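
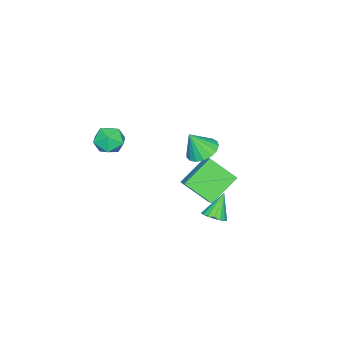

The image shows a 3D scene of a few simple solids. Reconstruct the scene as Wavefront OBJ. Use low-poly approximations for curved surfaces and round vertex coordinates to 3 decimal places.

v -2.829 1.062 -4.89
v -2.575 -0.45 -3.718
v -4.436 1.701 -3.717
v -4.182 0.189 -2.545
v -2.078 1.711 -4.215
v -1.824 0.199 -3.043
v -3.685 2.35 -3.042
v -3.431 0.838 -1.87
v -0.557 2.626 -3.758
v 0.015 2.579 -3.34
v -1.483 2.714 -2.482
v -0.022 2.913 -3.39
v -0.182 3.182 -3.524
v -0.427 3.323 -3.712
v -0.702 3.304 -3.91
v -0.944 3.131 -4.074
v -1.097 2.841 -4.165
v -1.126 2.503 -4.164
v -1.025 2.192 -4.069
v -0.816 1.982 -3.903
v -0.548 1.919 -3.704
v -0.282 2.018 -3.517
v -0.079 2.256 -3.386
v 2.638 -1.098 2.247
v 3.414 -1.235 2.731
v 1.886 -1.965 3.209
v 2.662 -2.102 3.693
v 2.262 -1.268 3.687
v 2.727 -0.732 3.093
v 2.573 -2.468 2.847
v 3.038 -1.932 2.253
v 3.374 -2.082 3.102
v 3.182 -1.34 3.621
v 2.118 -1.86 2.319
v 1.926 -1.118 2.838
v -2.5 0.889 -0.487
v -1.59 1.014 -0.732
v -2.06 0.331 0.867
v -1.704 1.406 -0.533
v -2.001 1.68 -0.324
v -2.411 1.773 -0.152
v -2.842 1.664 -0.057
v -3.195 1.377 -0.061
v -3.388 0.978 -0.162
v -3.378 0.559 -0.338
v -3.167 0.215 -0.548
v -2.803 0.026 -0.745
v -2.369 0.035 -0.882
v -1.966 0.239 -0.929
v -1.685 0.592 -0.875
f 2 4 1
f 5 2 1
f 1 4 3
f 3 5 1
f 2 8 4
f 6 2 5
f 6 8 2
f 4 8 3
f 7 5 3
f 3 8 7
f 7 6 5
f 8 6 7
f 10 9 12
f 10 12 11
f 12 9 13
f 12 13 11
f 13 9 14
f 13 14 11
f 14 9 15
f 14 15 11
f 15 9 16
f 15 16 11
f 16 9 17
f 16 17 11
f 17 9 18
f 17 18 11
f 18 9 19
f 18 19 11
f 19 9 20
f 19 20 11
f 20 9 21
f 20 21 11
f 21 9 22
f 21 22 11
f 22 9 23
f 22 23 11
f 23 9 10
f 23 10 11
f 24 35 29
f 24 29 25
f 24 25 31
f 24 31 34
f 24 34 35
f 25 29 33
f 29 35 28
f 35 34 26
f 34 31 30
f 31 25 32
f 27 33 28
f 27 28 26
f 27 26 30
f 27 30 32
f 27 32 33
f 28 33 29
f 26 28 35
f 30 26 34
f 32 30 31
f 33 32 25
f 37 36 39
f 37 39 38
f 39 36 40
f 39 40 38
f 40 36 41
f 40 41 38
f 41 36 42
f 41 42 38
f 42 36 43
f 42 43 38
f 43 36 44
f 43 44 38
f 44 36 45
f 44 45 38
f 45 36 46
f 45 46 38
f 46 36 47
f 46 47 38
f 47 36 48
f 47 48 38
f 48 36 49
f 48 49 38
f 49 36 50
f 49 50 38
f 50 36 37
f 50 37 38



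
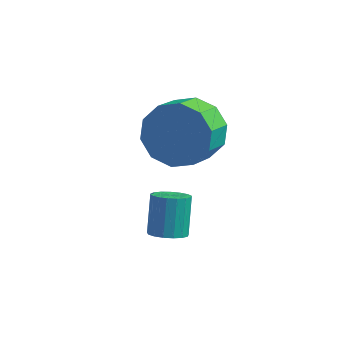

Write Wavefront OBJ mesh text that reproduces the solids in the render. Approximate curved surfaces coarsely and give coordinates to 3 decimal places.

v -0.314 4.497 0.849
v 0.235 4.902 1.661
v 0.182 3.888 2.202
v -0.366 3.483 1.391
v -0.402 4.998 1.779
v -0.455 3.985 2.32
v -1.006 4.903 1.542
v -1.058 3.889 2.083
v -1.345 4.652 1.041
v -1.397 3.639 1.582
v -1.29 4.343 0.466
v -1.342 3.329 1.007
v -0.862 4.092 0.038
v -0.915 3.078 0.579
v -0.225 3.995 -0.08
v -0.278 2.982 0.461
v 0.378 4.091 0.157
v 0.326 3.077 0.698
v 0.717 4.341 0.658
v 0.665 3.328 1.199
v 0.662 4.651 1.233
v 0.61 3.637 1.774
v -0.126 2.373 -1.936
v 0.372 2.64 -2.016
v 0.183 3.314 -0.944
v -0.314 3.047 -0.864
v 0.191 2.797 -2.147
v 0.003 3.471 -1.075
v -0.062 2.857 -2.229
v -0.25 3.531 -1.158
v -0.329 2.807 -2.245
v -0.518 3.481 -1.173
v -0.55 2.657 -2.189
v -0.739 3.331 -1.117
v -0.674 2.442 -2.076
v -0.863 3.116 -1.004
v -0.672 2.211 -1.93
v -0.861 2.885 -0.858
v -0.545 2.017 -1.786
v -0.734 2.691 -0.714
v -0.322 1.905 -1.676
v -0.511 2.579 -0.604
v -0.054 1.9 -1.626
v -0.243 2.574 -0.554
v 0.198 2.003 -1.646
v 0.009 2.677 -0.575
v 0.375 2.191 -1.733
v 0.187 2.865 -0.662
v 0.438 2.421 -1.867
v 0.249 3.095 -0.795
f 2 1 5
f 2 5 3
f 3 5 6
f 3 6 4
f 5 1 7
f 5 7 6
f 6 7 8
f 6 8 4
f 7 1 9
f 7 9 8
f 8 9 10
f 8 10 4
f 9 1 11
f 9 11 10
f 10 11 12
f 10 12 4
f 11 1 13
f 11 13 12
f 12 13 14
f 12 14 4
f 13 1 15
f 13 15 14
f 14 15 16
f 14 16 4
f 15 1 17
f 15 17 16
f 16 17 18
f 16 18 4
f 17 1 19
f 17 19 18
f 18 19 20
f 18 20 4
f 19 1 21
f 19 21 20
f 20 21 22
f 20 22 4
f 21 1 2
f 21 2 22
f 22 2 3
f 22 3 4
f 24 23 27
f 24 27 25
f 25 27 28
f 25 28 26
f 27 23 29
f 27 29 28
f 28 29 30
f 28 30 26
f 29 23 31
f 29 31 30
f 30 31 32
f 30 32 26
f 31 23 33
f 31 33 32
f 32 33 34
f 32 34 26
f 33 23 35
f 33 35 34
f 34 35 36
f 34 36 26
f 35 23 37
f 35 37 36
f 36 37 38
f 36 38 26
f 37 23 39
f 37 39 38
f 38 39 40
f 38 40 26
f 39 23 41
f 39 41 40
f 40 41 42
f 40 42 26
f 41 23 43
f 41 43 42
f 42 43 44
f 42 44 26
f 43 23 45
f 43 45 44
f 44 45 46
f 44 46 26
f 45 23 47
f 45 47 46
f 46 47 48
f 46 48 26
f 47 23 49
f 47 49 48
f 48 49 50
f 48 50 26
f 49 23 24
f 49 24 50
f 50 24 25
f 50 25 26



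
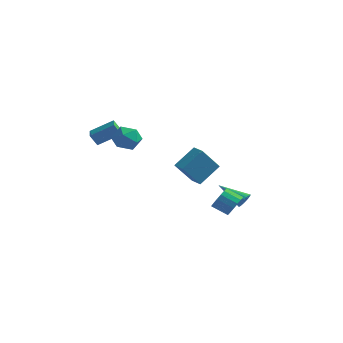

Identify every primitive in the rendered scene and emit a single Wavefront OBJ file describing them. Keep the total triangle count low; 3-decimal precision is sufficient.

v -4.253 -1.891 1.959
v -3.092 -1.164 2.766
v -4.789 -0.989 1.917
v -3.628 -0.262 2.724
v -3.872 -1.698 1.236
v -2.711 -0.971 2.043
v -4.408 -0.796 1.194
v -3.247 -0.069 2.001
v -2.569 -1.751 2.394
v -1.809 -1.292 2.75
v -1.651 -2.908 1.93
v -0.891 -2.449 2.286
v -1.551 -2.813 2.876
v -2.118 -2.098 3.163
v -1.342 -2.102 1.517
v -1.909 -1.387 1.804
v -1.051 -1.509 2.208
v -1.18 -1.948 3.049
v -2.28 -2.252 1.631
v -2.409 -2.691 2.472
v 4.396 -0.699 -2.254
v 4.744 -0.51 -1.593
v 3.792 -0.672 -1.046
v 3.444 -0.861 -1.706
v 4.616 -0.189 -1.721
v 3.664 -0.351 -1.173
v 4.437 0.016 -1.97
v 3.485 -0.146 -1.423
v 4.249 0.056 -2.285
v 3.298 -0.106 -1.737
v 4.095 -0.076 -2.592
v 3.143 -0.238 -2.045
v 4.01 -0.351 -2.822
v 3.058 -0.513 -2.274
v 4.013 -0.706 -2.922
v 3.061 -0.868 -2.374
v 4.104 -1.059 -2.868
v 3.152 -1.221 -2.321
v 4.262 -1.33 -2.674
v 3.31 -1.492 -2.127
v 4.45 -1.456 -2.384
v 3.498 -1.618 -1.836
v 4.626 -1.409 -2.064
v 3.674 -1.571 -1.516
v 4.75 -1.199 -1.787
v 3.798 -1.361 -1.239
v 4.792 -0.874 -1.617
v 3.84 -1.037 -1.07
v 2.998 3.384 -3.797
v 3.246 3.122 -3.356
v 1.322 3.336 -2.883
v 3.271 3.351 -3.298
v 3.249 3.585 -3.327
v 3.183 3.785 -3.437
v 3.086 3.915 -3.609
v 2.973 3.953 -3.814
v 2.864 3.893 -4.016
v 2.779 3.745 -4.18
v 2.731 3.534 -4.278
v 2.73 3.298 -4.293
v 2.775 3.076 -4.222
v 2.859 2.908 -4.078
v 2.966 2.821 -3.885
v 3.079 2.833 -3.677
v 3.178 2.939 -3.49
v 0.473 1.584 -1.97
v -0.095 0.505 -0.449
v 1.098 2.798 -0.875
v 0.53 1.718 0.646
v 1.21 1.202 -1.966
v 0.642 0.122 -0.445
v 1.835 2.415 -0.871
v 1.267 1.336 0.65
f 2 4 1
f 5 2 1
f 1 4 3
f 3 5 1
f 2 8 4
f 6 2 5
f 6 8 2
f 4 8 3
f 7 5 3
f 3 8 7
f 7 6 5
f 8 6 7
f 9 20 14
f 9 14 10
f 9 10 16
f 9 16 19
f 9 19 20
f 10 14 18
f 14 20 13
f 20 19 11
f 19 16 15
f 16 10 17
f 12 18 13
f 12 13 11
f 12 11 15
f 12 15 17
f 12 17 18
f 13 18 14
f 11 13 20
f 15 11 19
f 17 15 16
f 18 17 10
f 22 21 25
f 22 25 23
f 23 25 26
f 23 26 24
f 25 21 27
f 25 27 26
f 26 27 28
f 26 28 24
f 27 21 29
f 27 29 28
f 28 29 30
f 28 30 24
f 29 21 31
f 29 31 30
f 30 31 32
f 30 32 24
f 31 21 33
f 31 33 32
f 32 33 34
f 32 34 24
f 33 21 35
f 33 35 34
f 34 35 36
f 34 36 24
f 35 21 37
f 35 37 36
f 36 37 38
f 36 38 24
f 37 21 39
f 37 39 38
f 38 39 40
f 38 40 24
f 39 21 41
f 39 41 40
f 40 41 42
f 40 42 24
f 41 21 43
f 41 43 42
f 42 43 44
f 42 44 24
f 43 21 45
f 43 45 44
f 44 45 46
f 44 46 24
f 45 21 47
f 45 47 46
f 46 47 48
f 46 48 24
f 47 21 22
f 47 22 48
f 48 22 23
f 48 23 24
f 50 49 52
f 50 52 51
f 52 49 53
f 52 53 51
f 53 49 54
f 53 54 51
f 54 49 55
f 54 55 51
f 55 49 56
f 55 56 51
f 56 49 57
f 56 57 51
f 57 49 58
f 57 58 51
f 58 49 59
f 58 59 51
f 59 49 60
f 59 60 51
f 60 49 61
f 60 61 51
f 61 49 62
f 61 62 51
f 62 49 63
f 62 63 51
f 63 49 64
f 63 64 51
f 64 49 65
f 64 65 51
f 65 49 50
f 65 50 51
f 67 69 66
f 70 67 66
f 66 69 68
f 68 70 66
f 67 73 69
f 71 67 70
f 71 73 67
f 69 73 68
f 72 70 68
f 68 73 72
f 72 71 70
f 73 71 72



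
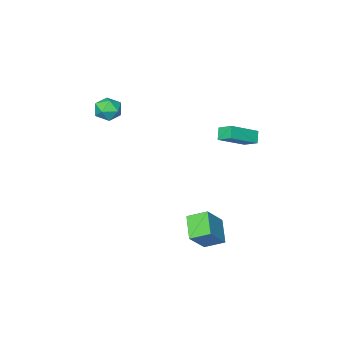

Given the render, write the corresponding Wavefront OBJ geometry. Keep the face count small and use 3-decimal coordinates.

v 2.6 -3.34 3.775
v 3.225 -2.691 3.566
v 3.495 -4.389 3.194
v 4.12 -3.74 2.985
v 3.959 -3.96 3.869
v 3.406 -3.311 4.228
v 3.314 -3.769 2.532
v 2.761 -3.12 2.891
v 3.667 -2.956 2.797
v 4.065 -3.074 3.624
v 2.655 -4.006 3.136
v 3.053 -4.124 3.963
v 0.829 2.226 -4.373
v -0.012 3.099 -3.801
v 1.534 3.489 -5.265
v 0.693 4.362 -4.694
v 2.087 2.518 -2.966
v 1.246 3.391 -2.395
v 2.792 3.781 -3.859
v 1.951 4.654 -3.287
v 0.098 2.803 3.859
v -0.098 3.743 4.395
v -1.647 2.977 2.917
v -1.842 3.917 3.453
v 0.482 3.243 3.227
v 0.287 4.183 3.763
v -1.262 3.417 2.285
v -1.458 4.357 2.821
f 1 12 6
f 1 6 2
f 1 2 8
f 1 8 11
f 1 11 12
f 2 6 10
f 6 12 5
f 12 11 3
f 11 8 7
f 8 2 9
f 4 10 5
f 4 5 3
f 4 3 7
f 4 7 9
f 4 9 10
f 5 10 6
f 3 5 12
f 7 3 11
f 9 7 8
f 10 9 2
f 14 16 13
f 17 14 13
f 13 16 15
f 15 17 13
f 14 20 16
f 18 14 17
f 18 20 14
f 16 20 15
f 19 17 15
f 15 20 19
f 19 18 17
f 20 18 19
f 22 24 21
f 25 22 21
f 21 24 23
f 23 25 21
f 22 28 24
f 26 22 25
f 26 28 22
f 24 28 23
f 27 25 23
f 23 28 27
f 27 26 25
f 28 26 27



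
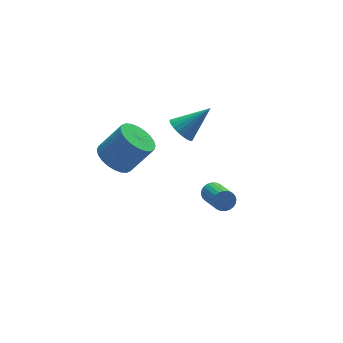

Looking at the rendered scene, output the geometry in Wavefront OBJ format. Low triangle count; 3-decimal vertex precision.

v -3.807 2.657 -2.219
v -3.017 3.037 -2.741
v -1.924 2.742 -1.304
v -2.713 2.363 -0.781
v -3.159 3.365 -2.566
v -2.066 3.07 -1.129
v -3.4 3.585 -2.338
v -2.306 3.29 -0.901
v -3.702 3.664 -2.092
v -2.609 3.369 -0.654
v -4.02 3.59 -1.865
v -2.927 3.295 -0.427
v -4.306 3.374 -1.692
v -3.213 3.079 -0.254
v -4.516 3.049 -1.599
v -3.423 2.754 -0.161
v -4.618 2.664 -1.6
v -3.524 2.369 -0.163
v -4.596 2.278 -1.696
v -3.503 1.983 -0.259
v -4.454 1.95 -1.871
v -3.361 1.655 -0.434
v -4.214 1.73 -2.099
v -3.12 1.435 -0.662
v -3.911 1.651 -2.346
v -2.818 1.356 -0.908
v -3.593 1.725 -2.573
v -2.5 1.43 -1.135
v -3.307 1.941 -2.746
v -2.214 1.646 -1.308
v -3.097 2.266 -2.839
v -2.004 1.971 -1.401
v -2.996 2.651 -2.837
v -1.902 2.356 -1.4
v -0.714 1.913 -0.654
v -0.3 1.526 -1.19
v 0.734 1.787 0.554
v -0.223 1.814 -1.252
v -0.221 2.117 -1.223
v -0.294 2.389 -1.108
v -0.431 2.588 -0.923
v -0.611 2.685 -0.697
v -0.807 2.664 -0.465
v -0.988 2.528 -0.262
v -1.128 2.299 -0.118
v -1.205 2.011 -0.056
v -1.207 1.708 -0.085
v -1.134 1.437 -0.201
v -0.997 1.237 -0.386
v -0.817 1.141 -0.611
v -0.621 1.162 -0.843
v -0.44 1.297 -1.047
v -1.133 -2.31 -1.475
v -0.7 -2.188 -1.159
v -0.813 -3.628 -0.449
v -1.247 -3.75 -0.765
v -0.862 -2.116 -1.038
v -0.975 -3.556 -0.328
v -1.065 -2.073 -0.984
v -1.178 -3.513 -0.273
v -1.278 -2.066 -1.004
v -1.392 -3.506 -0.293
v -1.47 -2.096 -1.096
v -1.583 -3.536 -0.386
v -1.61 -2.159 -1.246
v -1.723 -3.599 -0.535
v -1.678 -2.245 -1.431
v -1.791 -3.685 -0.72
v -1.662 -2.341 -1.622
v -1.776 -3.781 -0.911
v -1.567 -2.432 -1.791
v -1.68 -3.872 -1.081
v -1.405 -2.504 -1.912
v -1.518 -3.944 -1.202
v -1.202 -2.547 -1.967
v -1.315 -3.987 -1.256
v -0.988 -2.554 -1.947
v -1.102 -3.994 -1.236
v -0.797 -2.524 -1.854
v -0.91 -3.964 -1.144
v -0.657 -2.461 -1.705
v -0.77 -3.901 -0.994
v -0.589 -2.375 -1.52
v -0.702 -3.815 -0.809
v -0.604 -2.279 -1.329
v -0.718 -3.719 -0.618
f 2 1 5
f 2 5 3
f 3 5 6
f 3 6 4
f 5 1 7
f 5 7 6
f 6 7 8
f 6 8 4
f 7 1 9
f 7 9 8
f 8 9 10
f 8 10 4
f 9 1 11
f 9 11 10
f 10 11 12
f 10 12 4
f 11 1 13
f 11 13 12
f 12 13 14
f 12 14 4
f 13 1 15
f 13 15 14
f 14 15 16
f 14 16 4
f 15 1 17
f 15 17 16
f 16 17 18
f 16 18 4
f 17 1 19
f 17 19 18
f 18 19 20
f 18 20 4
f 19 1 21
f 19 21 20
f 20 21 22
f 20 22 4
f 21 1 23
f 21 23 22
f 22 23 24
f 22 24 4
f 23 1 25
f 23 25 24
f 24 25 26
f 24 26 4
f 25 1 27
f 25 27 26
f 26 27 28
f 26 28 4
f 27 1 29
f 27 29 28
f 28 29 30
f 28 30 4
f 29 1 31
f 29 31 30
f 30 31 32
f 30 32 4
f 31 1 33
f 31 33 32
f 32 33 34
f 32 34 4
f 33 1 2
f 33 2 34
f 34 2 3
f 34 3 4
f 36 35 38
f 36 38 37
f 38 35 39
f 38 39 37
f 39 35 40
f 39 40 37
f 40 35 41
f 40 41 37
f 41 35 42
f 41 42 37
f 42 35 43
f 42 43 37
f 43 35 44
f 43 44 37
f 44 35 45
f 44 45 37
f 45 35 46
f 45 46 37
f 46 35 47
f 46 47 37
f 47 35 48
f 47 48 37
f 48 35 49
f 48 49 37
f 49 35 50
f 49 50 37
f 50 35 51
f 50 51 37
f 51 35 52
f 51 52 37
f 52 35 36
f 52 36 37
f 54 53 57
f 54 57 55
f 55 57 58
f 55 58 56
f 57 53 59
f 57 59 58
f 58 59 60
f 58 60 56
f 59 53 61
f 59 61 60
f 60 61 62
f 60 62 56
f 61 53 63
f 61 63 62
f 62 63 64
f 62 64 56
f 63 53 65
f 63 65 64
f 64 65 66
f 64 66 56
f 65 53 67
f 65 67 66
f 66 67 68
f 66 68 56
f 67 53 69
f 67 69 68
f 68 69 70
f 68 70 56
f 69 53 71
f 69 71 70
f 70 71 72
f 70 72 56
f 71 53 73
f 71 73 72
f 72 73 74
f 72 74 56
f 73 53 75
f 73 75 74
f 74 75 76
f 74 76 56
f 75 53 77
f 75 77 76
f 76 77 78
f 76 78 56
f 77 53 79
f 77 79 78
f 78 79 80
f 78 80 56
f 79 53 81
f 79 81 80
f 80 81 82
f 80 82 56
f 81 53 83
f 81 83 82
f 82 83 84
f 82 84 56
f 83 53 85
f 83 85 84
f 84 85 86
f 84 86 56
f 85 53 54
f 85 54 86
f 86 54 55
f 86 55 56



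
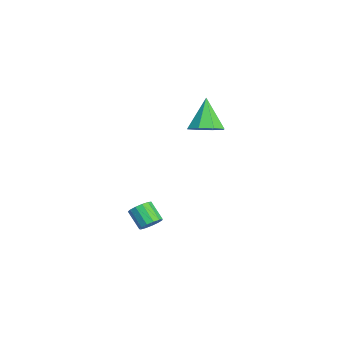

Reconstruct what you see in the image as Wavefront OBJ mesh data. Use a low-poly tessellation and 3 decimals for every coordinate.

v -1.575 -1.648 -2.638
v -1.159 -1.591 -2.182
v -1.93 -2.015 -1.426
v -2.345 -2.072 -1.882
v -1.335 -1.289 -2.192
v -2.106 -1.713 -1.437
v -1.588 -1.102 -2.345
v -2.358 -1.526 -1.589
v -1.836 -1.088 -2.59
v -2.607 -1.512 -1.834
v -2.001 -1.251 -2.851
v -2.772 -1.676 -2.095
v -2.031 -1.541 -3.044
v -2.802 -1.965 -2.288
v -1.916 -1.865 -3.108
v -2.687 -2.289 -2.352
v -1.693 -2.119 -3.023
v -2.463 -2.544 -2.267
v -1.432 -2.224 -2.816
v -2.202 -2.649 -2.06
v -1.216 -2.146 -2.552
v -1.987 -2.571 -1.796
v -1.114 -1.91 -2.316
v -1.885 -2.334 -1.56
v -2.29 1.034 3.18
v -1.536 1.285 3.644
v -3.29 1.226 4.7
v -1.87 1.834 3.356
v -2.45 1.914 2.964
v -2.936 1.479 2.699
v -3.044 0.784 2.715
v -2.71 0.235 3.004
v -2.13 0.154 3.395
v -1.644 0.589 3.661
f 2 1 5
f 2 5 3
f 3 5 6
f 3 6 4
f 5 1 7
f 5 7 6
f 6 7 8
f 6 8 4
f 7 1 9
f 7 9 8
f 8 9 10
f 8 10 4
f 9 1 11
f 9 11 10
f 10 11 12
f 10 12 4
f 11 1 13
f 11 13 12
f 12 13 14
f 12 14 4
f 13 1 15
f 13 15 14
f 14 15 16
f 14 16 4
f 15 1 17
f 15 17 16
f 16 17 18
f 16 18 4
f 17 1 19
f 17 19 18
f 18 19 20
f 18 20 4
f 19 1 21
f 19 21 20
f 20 21 22
f 20 22 4
f 21 1 23
f 21 23 22
f 22 23 24
f 22 24 4
f 23 1 2
f 23 2 24
f 24 2 3
f 24 3 4
f 26 25 28
f 26 28 27
f 28 25 29
f 28 29 27
f 29 25 30
f 29 30 27
f 30 25 31
f 30 31 27
f 31 25 32
f 31 32 27
f 32 25 33
f 32 33 27
f 33 25 34
f 33 34 27
f 34 25 26
f 34 26 27



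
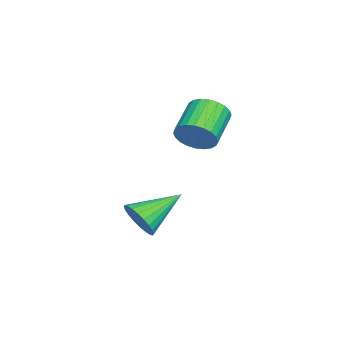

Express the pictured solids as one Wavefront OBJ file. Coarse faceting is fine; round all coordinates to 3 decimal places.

v 0.804 -1.386 -0.045
v 1.203 -0.996 0.635
v -0.305 -0.764 1.386
v -0.704 -1.154 0.705
v 1.142 -0.727 0.43
v -0.366 -0.495 1.18
v 1.03 -0.559 0.153
v -0.478 -0.327 0.903
v 0.883 -0.516 -0.155
v -0.625 -0.285 0.595
v 0.724 -0.606 -0.446
v -0.783 -0.375 0.304
v 0.578 -0.815 -0.676
v -0.93 -0.583 0.075
v 0.466 -1.111 -0.81
v -1.042 -0.879 -0.059
v 0.405 -1.448 -0.827
v -1.103 -1.216 -0.077
v 0.405 -1.776 -0.726
v -1.103 -1.544 0.025
v 0.466 -2.045 -0.52
v -1.042 -1.813 0.23
v 0.578 -2.213 -0.243
v -0.93 -1.981 0.507
v 0.725 -2.255 0.065
v -0.783 -2.024 0.815
v 0.883 -2.165 0.356
v -0.624 -1.934 1.106
v 1.03 -1.957 0.585
v -0.478 -1.725 1.336
v 1.142 -1.661 0.719
v -0.366 -1.429 1.47
v 1.203 -1.324 0.737
v -0.305 -1.092 1.487
v 2.088 -3.297 -4.059
v 2.676 -3.192 -3.386
v 0.812 -1.923 -3.161
v 2.784 -2.945 -3.61
v 2.786 -2.751 -3.903
v 2.682 -2.64 -4.22
v 2.488 -2.63 -4.512
v 2.233 -2.721 -4.735
v 1.956 -2.9 -4.856
v 1.699 -3.139 -4.855
v 1.501 -3.402 -4.733
v 1.393 -3.65 -4.509
v 1.39 -3.843 -4.216
v 1.494 -3.954 -3.899
v 1.689 -3.965 -3.607
v 1.944 -3.874 -3.383
v 2.221 -3.695 -3.263
v 2.478 -3.455 -3.264
f 2 1 5
f 2 5 3
f 3 5 6
f 3 6 4
f 5 1 7
f 5 7 6
f 6 7 8
f 6 8 4
f 7 1 9
f 7 9 8
f 8 9 10
f 8 10 4
f 9 1 11
f 9 11 10
f 10 11 12
f 10 12 4
f 11 1 13
f 11 13 12
f 12 13 14
f 12 14 4
f 13 1 15
f 13 15 14
f 14 15 16
f 14 16 4
f 15 1 17
f 15 17 16
f 16 17 18
f 16 18 4
f 17 1 19
f 17 19 18
f 18 19 20
f 18 20 4
f 19 1 21
f 19 21 20
f 20 21 22
f 20 22 4
f 21 1 23
f 21 23 22
f 22 23 24
f 22 24 4
f 23 1 25
f 23 25 24
f 24 25 26
f 24 26 4
f 25 1 27
f 25 27 26
f 26 27 28
f 26 28 4
f 27 1 29
f 27 29 28
f 28 29 30
f 28 30 4
f 29 1 31
f 29 31 30
f 30 31 32
f 30 32 4
f 31 1 33
f 31 33 32
f 32 33 34
f 32 34 4
f 33 1 2
f 33 2 34
f 34 2 3
f 34 3 4
f 36 35 38
f 36 38 37
f 38 35 39
f 38 39 37
f 39 35 40
f 39 40 37
f 40 35 41
f 40 41 37
f 41 35 42
f 41 42 37
f 42 35 43
f 42 43 37
f 43 35 44
f 43 44 37
f 44 35 45
f 44 45 37
f 45 35 46
f 45 46 37
f 46 35 47
f 46 47 37
f 47 35 48
f 47 48 37
f 48 35 49
f 48 49 37
f 49 35 50
f 49 50 37
f 50 35 51
f 50 51 37
f 51 35 52
f 51 52 37
f 52 35 36
f 52 36 37



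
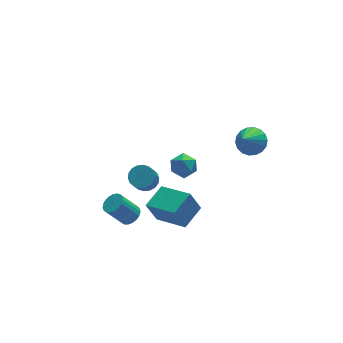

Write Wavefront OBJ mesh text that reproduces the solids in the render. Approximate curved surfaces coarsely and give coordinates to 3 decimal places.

v 4.206 -0.359 1.934
v 4.867 -0.116 2.557
v 3.294 -1.141 3.206
v 4.604 0.209 2.569
v 4.263 0.422 2.455
v 3.91 0.48 2.237
v 3.616 0.372 1.96
v 3.439 0.119 1.677
v 3.414 -0.228 1.446
v 3.546 -0.602 1.311
v 3.809 -0.927 1.299
v 4.15 -1.14 1.414
v 4.503 -1.198 1.631
v 4.797 -1.09 1.908
v 4.974 -0.837 2.191
v 4.999 -0.49 2.423
v 1.908 4.077 -2.502
v 2.424 4.004 -3.254
v 0.996 3.036 -3.026
v 1.512 2.963 -3.778
v 1.835 2.676 -2.972
v 2.399 3.319 -2.648
v 1.021 3.721 -3.632
v 1.585 4.364 -3.308
v 1.876 3.784 -3.952
v 2.379 3.138 -3.544
v 1.041 3.902 -2.736
v 1.544 3.256 -2.328
v -1.955 0.116 0.259
v -1.634 0.657 0.686
v -2.083 0.164 1.648
v -2.405 -0.376 1.221
v -1.936 0.789 0.612
v -2.385 0.297 1.574
v -2.243 0.788 0.469
v -2.692 0.296 1.431
v -2.492 0.654 0.284
v -2.941 0.162 1.246
v -2.635 0.413 0.094
v -3.084 -0.079 1.056
v -2.644 0.114 -0.063
v -3.093 -0.378 0.899
v -2.516 -0.185 -0.157
v -2.965 -0.677 0.805
v -2.277 -0.424 -0.168
v -2.726 -0.917 0.794
v -1.975 -0.557 -0.094
v -2.424 -1.049 0.868
v -1.668 -0.556 0.049
v -2.117 -1.048 1.011
v -1.419 -0.422 0.234
v -1.868 -0.914 1.196
v -1.276 -0.181 0.424
v -1.725 -0.673 1.386
v -1.267 0.118 0.581
v -1.716 -0.374 1.543
v -1.395 0.417 0.675
v -1.844 -0.075 1.637
v -0.498 -2.147 -2.608
v -1.079 -1.961 -1.216
v -1.504 -0.341 -3.269
v -2.085 -0.155 -1.877
v 0.805 -1.265 -2.183
v 0.224 -1.079 -0.791
v -0.201 0.541 -2.844
v -0.782 0.727 -1.452
v -2.966 -0.033 -2.586
v -2.397 -0.049 -2.178
v -3.346 0.176 -0.846
v -3.914 0.193 -1.254
v -2.418 0.234 -2.241
v -3.367 0.459 -0.909
v -2.534 0.472 -2.363
v -3.482 0.697 -1.032
v -2.725 0.622 -2.524
v -3.673 0.847 -1.193
v -2.957 0.659 -2.696
v -3.905 0.884 -1.365
v -3.19 0.576 -2.849
v -4.139 0.801 -1.517
v -3.385 0.388 -2.956
v -4.334 0.613 -1.624
v -3.508 0.128 -2.999
v -4.456 0.353 -1.667
v -3.536 -0.161 -2.97
v -4.485 0.065 -1.639
v -3.466 -0.427 -2.876
v -4.415 -0.202 -1.544
v -3.31 -0.625 -2.731
v -4.258 -0.4 -1.399
v -3.094 -0.72 -2.561
v -4.042 -0.495 -1.229
v -2.856 -0.697 -2.395
v -3.804 -0.472 -1.064
v -2.637 -0.559 -2.262
v -3.585 -0.334 -0.931
v -2.474 -0.33 -2.185
v -3.423 -0.104 -0.854
f 2 1 4
f 2 4 3
f 4 1 5
f 4 5 3
f 5 1 6
f 5 6 3
f 6 1 7
f 6 7 3
f 7 1 8
f 7 8 3
f 8 1 9
f 8 9 3
f 9 1 10
f 9 10 3
f 10 1 11
f 10 11 3
f 11 1 12
f 11 12 3
f 12 1 13
f 12 13 3
f 13 1 14
f 13 14 3
f 14 1 15
f 14 15 3
f 15 1 16
f 15 16 3
f 16 1 2
f 16 2 3
f 17 28 22
f 17 22 18
f 17 18 24
f 17 24 27
f 17 27 28
f 18 22 26
f 22 28 21
f 28 27 19
f 27 24 23
f 24 18 25
f 20 26 21
f 20 21 19
f 20 19 23
f 20 23 25
f 20 25 26
f 21 26 22
f 19 21 28
f 23 19 27
f 25 23 24
f 26 25 18
f 30 29 33
f 30 33 31
f 31 33 34
f 31 34 32
f 33 29 35
f 33 35 34
f 34 35 36
f 34 36 32
f 35 29 37
f 35 37 36
f 36 37 38
f 36 38 32
f 37 29 39
f 37 39 38
f 38 39 40
f 38 40 32
f 39 29 41
f 39 41 40
f 40 41 42
f 40 42 32
f 41 29 43
f 41 43 42
f 42 43 44
f 42 44 32
f 43 29 45
f 43 45 44
f 44 45 46
f 44 46 32
f 45 29 47
f 45 47 46
f 46 47 48
f 46 48 32
f 47 29 49
f 47 49 48
f 48 49 50
f 48 50 32
f 49 29 51
f 49 51 50
f 50 51 52
f 50 52 32
f 51 29 53
f 51 53 52
f 52 53 54
f 52 54 32
f 53 29 55
f 53 55 54
f 54 55 56
f 54 56 32
f 55 29 57
f 55 57 56
f 56 57 58
f 56 58 32
f 57 29 30
f 57 30 58
f 58 30 31
f 58 31 32
f 60 62 59
f 63 60 59
f 59 62 61
f 61 63 59
f 60 66 62
f 64 60 63
f 64 66 60
f 62 66 61
f 65 63 61
f 61 66 65
f 65 64 63
f 66 64 65
f 68 67 71
f 68 71 69
f 69 71 72
f 69 72 70
f 71 67 73
f 71 73 72
f 72 73 74
f 72 74 70
f 73 67 75
f 73 75 74
f 74 75 76
f 74 76 70
f 75 67 77
f 75 77 76
f 76 77 78
f 76 78 70
f 77 67 79
f 77 79 78
f 78 79 80
f 78 80 70
f 79 67 81
f 79 81 80
f 80 81 82
f 80 82 70
f 81 67 83
f 81 83 82
f 82 83 84
f 82 84 70
f 83 67 85
f 83 85 84
f 84 85 86
f 84 86 70
f 85 67 87
f 85 87 86
f 86 87 88
f 86 88 70
f 87 67 89
f 87 89 88
f 88 89 90
f 88 90 70
f 89 67 91
f 89 91 90
f 90 91 92
f 90 92 70
f 91 67 93
f 91 93 92
f 92 93 94
f 92 94 70
f 93 67 95
f 93 95 94
f 94 95 96
f 94 96 70
f 95 67 97
f 95 97 96
f 96 97 98
f 96 98 70
f 97 67 68
f 97 68 98
f 98 68 69
f 98 69 70



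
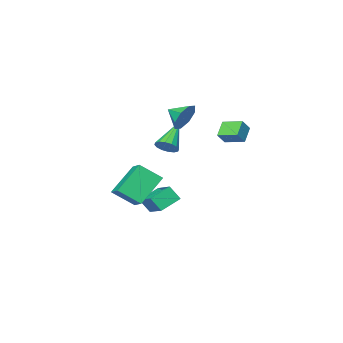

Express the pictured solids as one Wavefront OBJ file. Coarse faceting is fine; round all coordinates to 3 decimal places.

v -0.563 2.211 1.774
v -1.256 1.748 2.476
v -1.042 3.305 2.023
v -1.735 2.842 2.725
v 0.015 2.318 2.415
v -0.678 1.855 3.117
v -0.464 3.412 2.664
v -1.157 2.949 3.366
v 0.415 0.02 3.157
v 1.071 0.015 2.444
v 0.825 -0.96 3.543
v 1.318 0.358 3.054
v 1.035 0.503 3.725
v 0.389 0.365 4.063
v -0.242 0.025 3.871
v -0.489 -0.318 3.261
v -0.206 -0.464 2.59
v 0.44 -0.326 2.251
v 0.197 -1.952 0.352
v 0.603 -2.526 0.447
v -1.197 -2.708 1.728
v 0.72 -2.285 0.698
v 0.696 -1.954 0.856
v 0.539 -1.623 0.879
v 0.291 -1.379 0.761
v 0.017 -1.289 0.533
v -0.209 -1.377 0.257
v -0.326 -1.618 0.006
v -0.303 -1.949 -0.153
v -0.146 -2.281 -0.176
v 0.103 -2.524 -0.058
v 0.377 -2.614 0.17
v 2.218 -2.114 -3.6
v 0.624 -2.347 -2.133
v 2.582 -0.961 -3.022
v 0.987 -1.194 -1.554
v 3.213 -2.906 -2.646
v 1.618 -3.139 -1.178
v 3.576 -1.753 -2.067
v 1.982 -1.986 -0.6
v -0.784 -3.114 -4.281
v -0.461 -1.572 -3.589
v 0.505 -3.117 -4.874
v 0.828 -1.576 -4.183
v -0.388 -3.584 -3.417
v -0.065 -2.043 -2.726
v 0.901 -3.588 -4.011
v 1.224 -2.046 -3.319
f 2 4 1
f 5 2 1
f 1 4 3
f 3 5 1
f 2 8 4
f 6 2 5
f 6 8 2
f 4 8 3
f 7 5 3
f 3 8 7
f 7 6 5
f 8 6 7
f 10 9 12
f 10 12 11
f 12 9 13
f 12 13 11
f 13 9 14
f 13 14 11
f 14 9 15
f 14 15 11
f 15 9 16
f 15 16 11
f 16 9 17
f 16 17 11
f 17 9 18
f 17 18 11
f 18 9 10
f 18 10 11
f 20 19 22
f 20 22 21
f 22 19 23
f 22 23 21
f 23 19 24
f 23 24 21
f 24 19 25
f 24 25 21
f 25 19 26
f 25 26 21
f 26 19 27
f 26 27 21
f 27 19 28
f 27 28 21
f 28 19 29
f 28 29 21
f 29 19 30
f 29 30 21
f 30 19 31
f 30 31 21
f 31 19 32
f 31 32 21
f 32 19 20
f 32 20 21
f 34 36 33
f 37 34 33
f 33 36 35
f 35 37 33
f 34 40 36
f 38 34 37
f 38 40 34
f 36 40 35
f 39 37 35
f 35 40 39
f 39 38 37
f 40 38 39
f 42 44 41
f 45 42 41
f 41 44 43
f 43 45 41
f 42 48 44
f 46 42 45
f 46 48 42
f 44 48 43
f 47 45 43
f 43 48 47
f 47 46 45
f 48 46 47



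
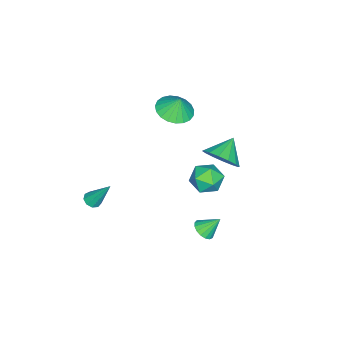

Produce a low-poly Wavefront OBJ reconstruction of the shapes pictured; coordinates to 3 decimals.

v 2.664 -3.547 -2.558
v 3.003 -3.886 -2.331
v 2.636 -2.493 -0.942
v 3.186 -3.623 -2.5
v 3.125 -3.324 -2.696
v 2.849 -3.13 -2.827
v 2.486 -3.131 -2.833
v 2.207 -3.327 -2.71
v 2.142 -3.626 -2.516
v 2.322 -3.889 -2.341
v 2.662 -3.991 -2.268
v -0.9 2.054 0.202
v -0.349 1.666 1.046
v -2.06 2.226 1.038
v -0.26 2.217 1.056
v -0.342 2.725 0.838
v -0.574 3.053 0.449
v -0.893 3.114 -0.006
v -1.214 2.89 -0.406
v -1.451 2.442 -0.642
v -1.54 1.89 -0.652
v -1.458 1.382 -0.434
v -1.226 1.054 -0.045
v -0.907 0.994 0.41
v -0.586 1.218 0.809
v -0.926 2.274 -1.212
v -0.393 2.15 -2.047
v -0.727 0.71 -0.853
v -0.194 0.586 -1.688
v 0.177 1.126 -0.934
v 0.054 2.092 -1.156
v -1.174 0.768 -1.744
v -1.297 1.734 -1.966
v -0.546 1.219 -2.376
v 0.29 1.441 -1.875
v -1.41 1.419 -1.025
v -0.574 1.641 -0.524
v -3.022 -1.608 1.029
v -1.958 -1.513 0.955
v -2.978 -1.252 2.111
v -2.096 -1.109 0.828
v -2.394 -0.792 0.736
v -2.801 -0.616 0.694
v -3.245 -0.611 0.711
v -3.651 -0.778 0.782
v -3.948 -1.089 0.896
v -4.085 -1.49 1.033
v -4.038 -1.911 1.169
v -3.815 -2.279 1.281
v -3.455 -2.532 1.349
v -3.02 -2.624 1.362
v -2.586 -2.541 1.318
v -2.226 -2.296 1.223
v -2.004 -1.933 1.095
v 3.907 3.383 -0.706
v 4.442 3.236 -0.387
v 3.573 4.097 0.186
v 4.521 3.481 -0.554
v 4.459 3.704 -0.755
v 4.271 3.853 -0.945
v 3.999 3.895 -1.08
v 3.707 3.819 -1.13
v 3.46 3.644 -1.082
v 3.316 3.409 -0.949
v 3.307 3.169 -0.759
v 3.436 2.977 -0.558
v 3.672 2.879 -0.39
v 3.963 2.896 -0.295
v 4.241 3.025 -0.294
f 2 1 4
f 2 4 3
f 4 1 5
f 4 5 3
f 5 1 6
f 5 6 3
f 6 1 7
f 6 7 3
f 7 1 8
f 7 8 3
f 8 1 9
f 8 9 3
f 9 1 10
f 9 10 3
f 10 1 11
f 10 11 3
f 11 1 2
f 11 2 3
f 13 12 15
f 13 15 14
f 15 12 16
f 15 16 14
f 16 12 17
f 16 17 14
f 17 12 18
f 17 18 14
f 18 12 19
f 18 19 14
f 19 12 20
f 19 20 14
f 20 12 21
f 20 21 14
f 21 12 22
f 21 22 14
f 22 12 23
f 22 23 14
f 23 12 24
f 23 24 14
f 24 12 25
f 24 25 14
f 25 12 13
f 25 13 14
f 26 37 31
f 26 31 27
f 26 27 33
f 26 33 36
f 26 36 37
f 27 31 35
f 31 37 30
f 37 36 28
f 36 33 32
f 33 27 34
f 29 35 30
f 29 30 28
f 29 28 32
f 29 32 34
f 29 34 35
f 30 35 31
f 28 30 37
f 32 28 36
f 34 32 33
f 35 34 27
f 39 38 41
f 39 41 40
f 41 38 42
f 41 42 40
f 42 38 43
f 42 43 40
f 43 38 44
f 43 44 40
f 44 38 45
f 44 45 40
f 45 38 46
f 45 46 40
f 46 38 47
f 46 47 40
f 47 38 48
f 47 48 40
f 48 38 49
f 48 49 40
f 49 38 50
f 49 50 40
f 50 38 51
f 50 51 40
f 51 38 52
f 51 52 40
f 52 38 53
f 52 53 40
f 53 38 54
f 53 54 40
f 54 38 39
f 54 39 40
f 56 55 58
f 56 58 57
f 58 55 59
f 58 59 57
f 59 55 60
f 59 60 57
f 60 55 61
f 60 61 57
f 61 55 62
f 61 62 57
f 62 55 63
f 62 63 57
f 63 55 64
f 63 64 57
f 64 55 65
f 64 65 57
f 65 55 66
f 65 66 57
f 66 55 67
f 66 67 57
f 67 55 68
f 67 68 57
f 68 55 69
f 68 69 57
f 69 55 56
f 69 56 57



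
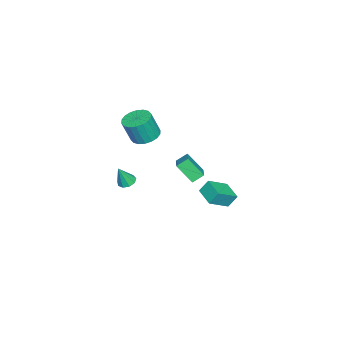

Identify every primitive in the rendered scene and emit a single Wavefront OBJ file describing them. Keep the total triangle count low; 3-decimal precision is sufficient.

v 2.892 0.63 0.937
v 3.248 0.284 0.725
v 3.288 0.31 2.123
v 3.403 0.616 0.763
v 3.32 0.956 0.883
v 3.036 1.143 1.028
v 2.685 1.09 1.131
v 2.431 0.822 1.143
v 2.393 0.465 1.059
v 2.588 0.184 0.918
v 2.926 0.113 0.786
v -3.698 2.636 -2.083
v -3.808 1.65 -1.025
v -2.247 3.188 -1.417
v -2.357 2.203 -0.359
v -3.283 2.097 -2.541
v -3.393 1.112 -1.483
v -1.832 2.65 -1.875
v -1.942 1.664 -0.817
v 0.604 0.843 3.164
v 1.284 0.41 2.894
v 1.596 0.005 4.325
v 0.916 0.437 4.596
v 1.425 0.755 2.961
v 1.736 0.349 4.392
v 1.403 1.117 3.068
v 1.715 0.711 4.499
v 1.223 1.424 3.194
v 1.535 1.019 4.626
v 0.921 1.617 3.315
v 1.232 1.212 4.746
v 0.555 1.656 3.405
v 0.867 1.251 4.837
v 0.2 1.534 3.448
v 0.512 1.129 4.88
v -0.076 1.275 3.435
v 0.236 0.87 4.866
v -0.216 0.931 3.368
v 0.095 0.525 4.799
v -0.195 0.569 3.261
v 0.117 0.163 4.692
v -0.015 0.261 3.134
v 0.297 -0.144 4.566
v 0.288 0.068 3.014
v 0.599 -0.337 4.445
v 0.653 0.029 2.923
v 0.965 -0.376 4.355
v 1.008 0.151 2.88
v 1.32 -0.254 4.312
v -3.79 3.496 -3.969
v -2.756 2.724 -3.185
v -4.034 3.953 -3.197
v -3 3.181 -2.413
v -2.92 4.399 -4.227
v -1.886 3.627 -3.443
v -3.164 4.856 -3.455
v -2.13 4.084 -2.671
f 2 1 4
f 2 4 3
f 4 1 5
f 4 5 3
f 5 1 6
f 5 6 3
f 6 1 7
f 6 7 3
f 7 1 8
f 7 8 3
f 8 1 9
f 8 9 3
f 9 1 10
f 9 10 3
f 10 1 11
f 10 11 3
f 11 1 2
f 11 2 3
f 13 15 12
f 16 13 12
f 12 15 14
f 14 16 12
f 13 19 15
f 17 13 16
f 17 19 13
f 15 19 14
f 18 16 14
f 14 19 18
f 18 17 16
f 19 17 18
f 21 20 24
f 21 24 22
f 22 24 25
f 22 25 23
f 24 20 26
f 24 26 25
f 25 26 27
f 25 27 23
f 26 20 28
f 26 28 27
f 27 28 29
f 27 29 23
f 28 20 30
f 28 30 29
f 29 30 31
f 29 31 23
f 30 20 32
f 30 32 31
f 31 32 33
f 31 33 23
f 32 20 34
f 32 34 33
f 33 34 35
f 33 35 23
f 34 20 36
f 34 36 35
f 35 36 37
f 35 37 23
f 36 20 38
f 36 38 37
f 37 38 39
f 37 39 23
f 38 20 40
f 38 40 39
f 39 40 41
f 39 41 23
f 40 20 42
f 40 42 41
f 41 42 43
f 41 43 23
f 42 20 44
f 42 44 43
f 43 44 45
f 43 45 23
f 44 20 46
f 44 46 45
f 45 46 47
f 45 47 23
f 46 20 48
f 46 48 47
f 47 48 49
f 47 49 23
f 48 20 21
f 48 21 49
f 49 21 22
f 49 22 23
f 51 53 50
f 54 51 50
f 50 53 52
f 52 54 50
f 51 57 53
f 55 51 54
f 55 57 51
f 53 57 52
f 56 54 52
f 52 57 56
f 56 55 54
f 57 55 56



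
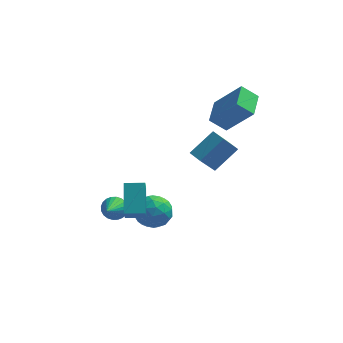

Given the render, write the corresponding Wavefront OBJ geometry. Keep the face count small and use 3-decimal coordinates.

v 3.508 2.352 0.376
v 2.629 2.291 1.114
v 3.608 3.9 0.622
v 2.728 3.839 1.36
v 4.912 2.001 2.02
v 4.032 1.94 2.758
v 5.011 3.549 2.266
v 4.132 3.488 3.004
v -0.845 -3.487 -2.145
v -0.747 -4.449 -0.986
v -1.035 -2.117 -0.993
v -0.937 -3.08 0.167
v 0.177 -3.36 -2.127
v 0.275 -4.323 -0.967
v -0.013 -1.991 -0.974
v 0.085 -2.953 0.185
v -1.783 -0.899 -3.674
v -1.152 -1.129 -3.904
v -1.957 -2.221 -2.826
v -1.079 -0.992 -3.675
v -1.114 -0.84 -3.445
v -1.25 -0.698 -3.251
v -1.467 -0.586 -3.12
v -1.733 -0.521 -3.074
v -2.006 -0.515 -3.12
v -2.245 -0.566 -3.249
v -2.414 -0.669 -3.444
v -2.487 -0.806 -3.673
v -2.453 -0.957 -3.902
v -2.317 -1.1 -4.097
v -2.099 -1.212 -4.227
v -1.834 -1.276 -4.273
v -1.561 -1.283 -4.228
v -1.321 -1.232 -4.098
v 0.118 -1.446 -3.57
v 1.097 -1.546 -3.229
v -0.417 -2.454 -2.331
v 0.562 -2.554 -1.99
v 0.069 -1.642 -1.898
v 0.4 -1.019 -2.663
v 0.28 -2.981 -2.897
v 0.611 -2.358 -3.662
v 1.197 -2.495 -2.813
v 1.066 -1.667 -2.195
v -0.386 -2.333 -3.365
v -0.517 -1.505 -2.747
v 0.655 -1.407 -3.508
v 0.025 -2.593 -2.052
v -0.264 -2.056 -1.998
v 0.311 -2.115 -1.797
v 0.245 -1.097 -3.176
v 0.82 -1.156 -2.975
v 0.216 -1.213 -2.193
v -0.14 -2.844 -2.585
v 0.435 -2.903 -2.384
v 0.369 -1.885 -3.763
v 0.944 -1.944 -3.562
v 0.464 -2.787 -3.367
v 1.288 -2.024 -3.063
v 0.974 -2.617 -2.335
v 0.809 -2.868 -2.868
v 1.003 -2.501 -3.318
v 1.212 -1.537 -2.7
v 0.897 -2.13 -1.972
v 0.607 -1.594 -1.918
v 0.802 -1.228 -2.368
v 1.27 -2.095 -2.455
v -0.217 -1.87 -3.588
v -0.532 -2.463 -2.86
v -0.122 -2.772 -3.192
v 0.073 -2.406 -3.642
v -0.294 -1.383 -3.225
v -0.608 -1.976 -2.497
v -0.323 -1.499 -2.242
v -0.129 -1.132 -2.692
v -0.59 -1.905 -3.105
v 3.012 1.757 -2.371
v 2.343 0.875 -0.965
v 2.417 2.356 -2.279
v 1.747 1.474 -0.873
v 4.093 2.666 -1.287
v 3.423 1.784 0.119
v 3.497 3.265 -1.195
v 2.828 2.383 0.211
f 2 4 1
f 5 2 1
f 1 4 3
f 3 5 1
f 2 8 4
f 6 2 5
f 6 8 2
f 4 8 3
f 7 5 3
f 3 8 7
f 7 6 5
f 8 6 7
f 10 12 9
f 13 10 9
f 9 12 11
f 11 13 9
f 10 16 12
f 14 10 13
f 14 16 10
f 12 16 11
f 15 13 11
f 11 16 15
f 15 14 13
f 16 14 15
f 18 17 20
f 18 20 19
f 20 17 21
f 20 21 19
f 21 17 22
f 21 22 19
f 22 17 23
f 22 23 19
f 23 17 24
f 23 24 19
f 24 17 25
f 24 25 19
f 25 17 26
f 25 26 19
f 26 17 27
f 26 27 19
f 27 17 28
f 27 28 19
f 28 17 29
f 28 29 19
f 29 17 30
f 29 30 19
f 30 17 31
f 30 31 19
f 31 17 32
f 31 32 19
f 32 17 33
f 32 33 19
f 33 17 34
f 33 34 19
f 34 17 18
f 34 18 19
f 35 72 51
f 72 46 75
f 51 75 40
f 72 75 51
f 35 51 47
f 51 40 52
f 47 52 36
f 51 52 47
f 35 47 56
f 47 36 57
f 56 57 42
f 47 57 56
f 35 56 68
f 56 42 71
f 68 71 45
f 56 71 68
f 35 68 72
f 68 45 76
f 72 76 46
f 68 76 72
f 36 52 63
f 52 40 66
f 63 66 44
f 52 66 63
f 40 75 53
f 75 46 74
f 53 74 39
f 75 74 53
f 46 76 73
f 76 45 69
f 73 69 37
f 76 69 73
f 45 71 70
f 71 42 58
f 70 58 41
f 71 58 70
f 42 57 62
f 57 36 59
f 62 59 43
f 57 59 62
f 38 64 50
f 64 44 65
f 50 65 39
f 64 65 50
f 38 50 48
f 50 39 49
f 48 49 37
f 50 49 48
f 38 48 55
f 48 37 54
f 55 54 41
f 48 54 55
f 38 55 60
f 55 41 61
f 60 61 43
f 55 61 60
f 38 60 64
f 60 43 67
f 64 67 44
f 60 67 64
f 39 65 53
f 65 44 66
f 53 66 40
f 65 66 53
f 37 49 73
f 49 39 74
f 73 74 46
f 49 74 73
f 41 54 70
f 54 37 69
f 70 69 45
f 54 69 70
f 43 61 62
f 61 41 58
f 62 58 42
f 61 58 62
f 44 67 63
f 67 43 59
f 63 59 36
f 67 59 63
f 78 80 77
f 81 78 77
f 77 80 79
f 79 81 77
f 78 84 80
f 82 78 81
f 82 84 78
f 80 84 79
f 83 81 79
f 79 84 83
f 83 82 81
f 84 82 83



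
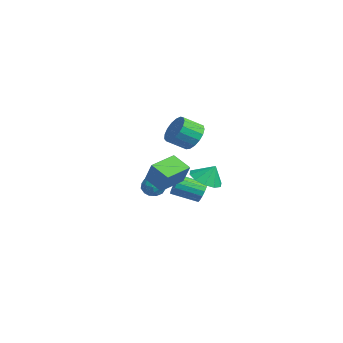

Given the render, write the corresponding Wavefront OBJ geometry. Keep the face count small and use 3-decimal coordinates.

v 0.451 -0.251 3.282
v 1.419 -0.288 3.338
v 1.336 -1.406 4.034
v 0.369 -1.369 3.978
v 1.295 -0.045 3.714
v 1.212 -1.163 4.41
v 0.978 0.151 3.99
v 0.895 -0.967 4.687
v 0.54 0.255 4.105
v 0.457 -0.863 4.801
v 0.082 0.243 4.031
v -0.001 -0.875 4.727
v -0.292 0.118 3.785
v -0.375 -1.001 4.481
v -0.495 -0.092 3.424
v -0.578 -1.21 4.12
v -0.481 -0.338 3.03
v -0.564 -1.456 3.727
v -0.254 -0.564 2.695
v -0.337 -1.682 3.391
v 0.135 -0.718 2.493
v 0.052 -1.837 3.19
v 0.596 -0.766 2.472
v 0.513 -1.884 3.169
v 1.024 -0.695 2.637
v 0.941 -1.813 3.334
v 1.321 -0.522 2.95
v 1.238 -1.641 3.646
v 3.153 -3.959 1.518
v 3.935 -3.853 2.747
v 2.455 -2.487 1.835
v 3.237 -2.38 3.064
v 4.083 -3.38 0.876
v 4.865 -3.273 2.105
v 3.385 -1.907 1.193
v 4.167 -1.801 2.422
v -1.966 1.121 -1.951
v -1.641 0.761 -2.51
v -2.188 -0.7 -1.888
v -2.514 -0.341 -1.329
v -1.39 0.774 -2.26
v -1.938 -0.688 -1.638
v -1.272 0.866 -1.939
v -1.819 -0.596 -1.317
v -1.312 1.016 -1.621
v -1.86 -0.445 -0.999
v -1.503 1.191 -1.378
v -2.05 -0.271 -0.757
v -1.799 1.349 -1.267
v -2.347 -0.113 -0.645
v -2.134 1.455 -1.312
v -2.682 -0.006 -0.691
v -2.431 1.485 -1.504
v -2.978 0.023 -0.882
v -2.621 1.431 -1.798
v -3.168 -0.031 -1.176
v -2.661 1.306 -2.127
v -3.208 -0.156 -1.505
v -2.542 1.139 -2.416
v -3.089 -0.323 -1.794
v -2.291 0.967 -2.598
v -2.838 -0.494 -1.976
v -1.966 0.831 -2.632
v -2.513 -0.631 -2.01
v -3.273 -0.84 -2.252
v -2.905 -1.455 -1.95
v -4.275 -1.085 -1.53
v -3.907 -1.7 -1.228
v -3.662 -0.98 -1.063
v -3.043 -0.829 -1.509
v -4.137 -1.711 -1.971
v -3.518 -1.56 -2.417
v -3.439 -1.994 -1.776
v -3.145 -1.542 -1.215
v -4.035 -0.998 -2.265
v -3.741 -0.546 -1.704
v -3.001 -1.126 -2.165
v -4.179 -1.414 -1.315
v -4.035 -0.991 -1.219
v -3.818 -1.352 -1.041
v -3.082 -0.758 -1.905
v -2.866 -1.119 -1.728
v -3.31 -0.84 -1.206
v -4.314 -1.421 -1.752
v -4.098 -1.782 -1.575
v -3.362 -1.188 -2.439
v -3.145 -1.549 -2.261
v -3.87 -1.7 -2.274
v -3.098 -1.804 -1.885
v -3.687 -1.948 -1.46
v -3.823 -1.955 -1.897
v -3.459 -1.866 -2.159
v -2.926 -1.538 -1.555
v -3.514 -1.682 -1.13
v -3.371 -1.259 -1.033
v -3.007 -1.17 -1.296
v -3.24 -1.855 -1.453
v -3.666 -0.858 -2.35
v -4.254 -1.002 -1.925
v -4.173 -1.37 -2.184
v -3.809 -1.281 -2.447
v -3.493 -0.592 -2.02
v -4.082 -0.736 -1.595
v -3.721 -0.674 -1.321
v -3.357 -0.585 -1.583
v -3.94 -0.685 -2.027
v 1.828 -0.084 0.593
v 2.394 -0.894 0.8
v 2.132 0.384 1.587
v 2.751 -0.482 0.497
v 2.756 0.083 0.23
v 2.406 0.583 0.102
v 1.835 0.829 0.161
v 1.262 0.727 0.385
v 0.904 0.314 0.689
v 0.9 -0.25 0.955
v 1.25 -0.751 1.084
v 1.82 -0.997 1.024
f 2 1 5
f 2 5 3
f 3 5 6
f 3 6 4
f 5 1 7
f 5 7 6
f 6 7 8
f 6 8 4
f 7 1 9
f 7 9 8
f 8 9 10
f 8 10 4
f 9 1 11
f 9 11 10
f 10 11 12
f 10 12 4
f 11 1 13
f 11 13 12
f 12 13 14
f 12 14 4
f 13 1 15
f 13 15 14
f 14 15 16
f 14 16 4
f 15 1 17
f 15 17 16
f 16 17 18
f 16 18 4
f 17 1 19
f 17 19 18
f 18 19 20
f 18 20 4
f 19 1 21
f 19 21 20
f 20 21 22
f 20 22 4
f 21 1 23
f 21 23 22
f 22 23 24
f 22 24 4
f 23 1 25
f 23 25 24
f 24 25 26
f 24 26 4
f 25 1 27
f 25 27 26
f 26 27 28
f 26 28 4
f 27 1 2
f 27 2 28
f 28 2 3
f 28 3 4
f 30 32 29
f 33 30 29
f 29 32 31
f 31 33 29
f 30 36 32
f 34 30 33
f 34 36 30
f 32 36 31
f 35 33 31
f 31 36 35
f 35 34 33
f 36 34 35
f 38 37 41
f 38 41 39
f 39 41 42
f 39 42 40
f 41 37 43
f 41 43 42
f 42 43 44
f 42 44 40
f 43 37 45
f 43 45 44
f 44 45 46
f 44 46 40
f 45 37 47
f 45 47 46
f 46 47 48
f 46 48 40
f 47 37 49
f 47 49 48
f 48 49 50
f 48 50 40
f 49 37 51
f 49 51 50
f 50 51 52
f 50 52 40
f 51 37 53
f 51 53 52
f 52 53 54
f 52 54 40
f 53 37 55
f 53 55 54
f 54 55 56
f 54 56 40
f 55 37 57
f 55 57 56
f 56 57 58
f 56 58 40
f 57 37 59
f 57 59 58
f 58 59 60
f 58 60 40
f 59 37 61
f 59 61 60
f 60 61 62
f 60 62 40
f 61 37 63
f 61 63 62
f 62 63 64
f 62 64 40
f 63 37 38
f 63 38 64
f 64 38 39
f 64 39 40
f 65 102 81
f 102 76 105
f 81 105 70
f 102 105 81
f 65 81 77
f 81 70 82
f 77 82 66
f 81 82 77
f 65 77 86
f 77 66 87
f 86 87 72
f 77 87 86
f 65 86 98
f 86 72 101
f 98 101 75
f 86 101 98
f 65 98 102
f 98 75 106
f 102 106 76
f 98 106 102
f 66 82 93
f 82 70 96
f 93 96 74
f 82 96 93
f 70 105 83
f 105 76 104
f 83 104 69
f 105 104 83
f 76 106 103
f 106 75 99
f 103 99 67
f 106 99 103
f 75 101 100
f 101 72 88
f 100 88 71
f 101 88 100
f 72 87 92
f 87 66 89
f 92 89 73
f 87 89 92
f 68 94 80
f 94 74 95
f 80 95 69
f 94 95 80
f 68 80 78
f 80 69 79
f 78 79 67
f 80 79 78
f 68 78 85
f 78 67 84
f 85 84 71
f 78 84 85
f 68 85 90
f 85 71 91
f 90 91 73
f 85 91 90
f 68 90 94
f 90 73 97
f 94 97 74
f 90 97 94
f 69 95 83
f 95 74 96
f 83 96 70
f 95 96 83
f 67 79 103
f 79 69 104
f 103 104 76
f 79 104 103
f 71 84 100
f 84 67 99
f 100 99 75
f 84 99 100
f 73 91 92
f 91 71 88
f 92 88 72
f 91 88 92
f 74 97 93
f 97 73 89
f 93 89 66
f 97 89 93
f 108 107 110
f 108 110 109
f 110 107 111
f 110 111 109
f 111 107 112
f 111 112 109
f 112 107 113
f 112 113 109
f 113 107 114
f 113 114 109
f 114 107 115
f 114 115 109
f 115 107 116
f 115 116 109
f 116 107 117
f 116 117 109
f 117 107 118
f 117 118 109
f 118 107 108
f 118 108 109



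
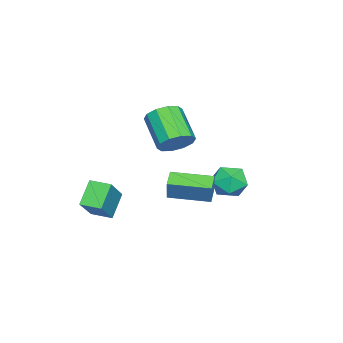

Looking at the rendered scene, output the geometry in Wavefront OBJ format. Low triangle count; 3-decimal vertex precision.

v -1.034 -1.164 2.878
v -0.291 -1.261 3.525
v -1.543 -2.414 4.789
v -2.286 -2.316 4.142
v -0.605 -0.758 3.673
v -1.857 -1.911 4.937
v -1.083 -0.409 3.517
v -2.335 -1.562 4.781
v -1.543 -0.349 3.117
v -2.795 -1.501 4.381
v -1.808 -0.599 2.626
v -3.06 -1.752 3.89
v -1.777 -1.066 2.231
v -3.029 -2.219 3.495
v -1.463 -1.569 2.083
v -2.715 -2.722 3.347
v -0.985 -1.918 2.239
v -2.237 -3.071 3.503
v -0.525 -1.979 2.639
v -1.777 -3.131 3.903
v -0.26 -1.728 3.13
v -1.512 -2.881 4.394
v 1.095 -0.709 1.171
v 1.524 -0.552 2.324
v 0.676 1.355 1.045
v 1.105 1.512 2.198
v 1.975 -0.552 0.822
v 2.404 -0.395 1.975
v 1.556 1.512 0.696
v 1.985 1.669 1.849
v 3.438 -3.826 -0.156
v 2.372 -3.747 0.911
v 3.465 -2.727 -0.21
v 2.399 -2.649 0.857
v 4.861 -3.791 1.263
v 3.795 -3.713 2.33
v 4.888 -2.693 1.209
v 3.822 -2.614 2.276
v 0.092 2.383 0.488
v 0.934 2.19 1.069
v -0.874 1.61 1.631
v -0.032 1.417 2.212
v -0.378 2.393 2.105
v 0.219 2.871 1.399
v -0.159 0.929 1.301
v 0.438 1.407 0.595
v 0.779 1.292 1.572
v 0.643 2.196 2.068
v -0.583 1.604 0.632
v -0.719 2.508 1.128
f 2 1 5
f 2 5 3
f 3 5 6
f 3 6 4
f 5 1 7
f 5 7 6
f 6 7 8
f 6 8 4
f 7 1 9
f 7 9 8
f 8 9 10
f 8 10 4
f 9 1 11
f 9 11 10
f 10 11 12
f 10 12 4
f 11 1 13
f 11 13 12
f 12 13 14
f 12 14 4
f 13 1 15
f 13 15 14
f 14 15 16
f 14 16 4
f 15 1 17
f 15 17 16
f 16 17 18
f 16 18 4
f 17 1 19
f 17 19 18
f 18 19 20
f 18 20 4
f 19 1 21
f 19 21 20
f 20 21 22
f 20 22 4
f 21 1 2
f 21 2 22
f 22 2 3
f 22 3 4
f 24 26 23
f 27 24 23
f 23 26 25
f 25 27 23
f 24 30 26
f 28 24 27
f 28 30 24
f 26 30 25
f 29 27 25
f 25 30 29
f 29 28 27
f 30 28 29
f 32 34 31
f 35 32 31
f 31 34 33
f 33 35 31
f 32 38 34
f 36 32 35
f 36 38 32
f 34 38 33
f 37 35 33
f 33 38 37
f 37 36 35
f 38 36 37
f 39 50 44
f 39 44 40
f 39 40 46
f 39 46 49
f 39 49 50
f 40 44 48
f 44 50 43
f 50 49 41
f 49 46 45
f 46 40 47
f 42 48 43
f 42 43 41
f 42 41 45
f 42 45 47
f 42 47 48
f 43 48 44
f 41 43 50
f 45 41 49
f 47 45 46
f 48 47 40



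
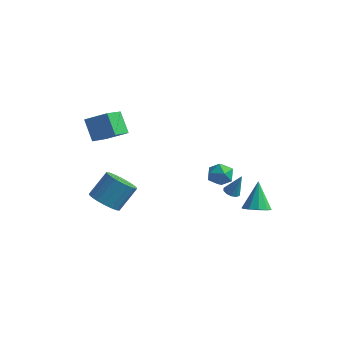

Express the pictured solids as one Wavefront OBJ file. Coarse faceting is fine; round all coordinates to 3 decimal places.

v 2.795 -3.037 2.61
v 3.085 -2.729 1.907
v 3.975 -3.591 2.853
v 4.265 -3.283 2.15
v 4.087 -2.783 2.775
v 3.357 -2.44 2.624
v 3.703 -3.88 2.136
v 2.973 -3.537 1.985
v 3.646 -3.25 1.614
v 3.883 -2.572 2.009
v 3.177 -3.748 2.751
v 3.414 -3.07 3.146
v -3.929 -2.406 2.381
v -3.798 -4.165 3.345
v -4.743 -1.825 3.552
v -4.613 -3.584 4.516
v -2.727 -1.976 3.004
v -2.597 -3.735 3.968
v -3.542 -1.395 4.175
v -3.411 -3.154 5.139
v 3.788 1.172 -3.425
v 4.392 1.757 -3.646
v 3.412 2.168 -1.815
v 3.923 1.916 -3.854
v 3.402 1.791 -3.898
v 3.028 1.43 -3.762
v 2.945 0.969 -3.496
v 3.183 0.587 -3.204
v 3.653 0.427 -2.995
v 4.174 0.552 -2.951
v 4.547 0.914 -3.088
v 4.631 1.374 -3.353
v -3.148 -4.141 -1.594
v -2.199 -4.13 -1.993
v -1.662 -3.047 -0.686
v -2.612 -3.059 -0.286
v -2.402 -3.776 -2.202
v -1.865 -2.694 -0.895
v -2.753 -3.495 -2.291
v -2.216 -2.412 -0.984
v -3.182 -3.341 -2.242
v -2.645 -2.259 -0.935
v -3.604 -3.347 -2.064
v -3.068 -2.264 -0.757
v -3.937 -3.509 -1.793
v -3.4 -2.427 -0.486
v -4.113 -3.797 -1.483
v -3.576 -2.714 -0.176
v -4.098 -4.153 -1.194
v -3.561 -3.07 0.113
v -3.895 -4.506 -0.985
v -3.358 -3.424 0.322
v -3.544 -4.788 -0.896
v -3.007 -3.705 0.411
v -3.115 -4.941 -0.945
v -2.578 -3.859 0.362
v -2.692 -4.936 -1.123
v -2.156 -3.853 0.184
v -2.36 -4.773 -1.394
v -1.823 -3.691 -0.087
v -2.184 -4.486 -1.704
v -1.647 -3.403 -0.397
v 2.748 0.008 -1.49
v 3.106 0.33 -1.686
v 3.232 0.272 -0.17
v 2.842 0.502 -1.623
v 2.542 0.485 -1.51
v 2.32 0.285 -1.389
v 2.262 -0.02 -1.306
v 2.39 -0.315 -1.294
v 2.655 -0.486 -1.357
v 2.955 -0.469 -1.47
v 3.176 -0.27 -1.591
v 3.234 0.036 -1.673
f 1 12 6
f 1 6 2
f 1 2 8
f 1 8 11
f 1 11 12
f 2 6 10
f 6 12 5
f 12 11 3
f 11 8 7
f 8 2 9
f 4 10 5
f 4 5 3
f 4 3 7
f 4 7 9
f 4 9 10
f 5 10 6
f 3 5 12
f 7 3 11
f 9 7 8
f 10 9 2
f 14 16 13
f 17 14 13
f 13 16 15
f 15 17 13
f 14 20 16
f 18 14 17
f 18 20 14
f 16 20 15
f 19 17 15
f 15 20 19
f 19 18 17
f 20 18 19
f 22 21 24
f 22 24 23
f 24 21 25
f 24 25 23
f 25 21 26
f 25 26 23
f 26 21 27
f 26 27 23
f 27 21 28
f 27 28 23
f 28 21 29
f 28 29 23
f 29 21 30
f 29 30 23
f 30 21 31
f 30 31 23
f 31 21 32
f 31 32 23
f 32 21 22
f 32 22 23
f 34 33 37
f 34 37 35
f 35 37 38
f 35 38 36
f 37 33 39
f 37 39 38
f 38 39 40
f 38 40 36
f 39 33 41
f 39 41 40
f 40 41 42
f 40 42 36
f 41 33 43
f 41 43 42
f 42 43 44
f 42 44 36
f 43 33 45
f 43 45 44
f 44 45 46
f 44 46 36
f 45 33 47
f 45 47 46
f 46 47 48
f 46 48 36
f 47 33 49
f 47 49 48
f 48 49 50
f 48 50 36
f 49 33 51
f 49 51 50
f 50 51 52
f 50 52 36
f 51 33 53
f 51 53 52
f 52 53 54
f 52 54 36
f 53 33 55
f 53 55 54
f 54 55 56
f 54 56 36
f 55 33 57
f 55 57 56
f 56 57 58
f 56 58 36
f 57 33 59
f 57 59 58
f 58 59 60
f 58 60 36
f 59 33 61
f 59 61 60
f 60 61 62
f 60 62 36
f 61 33 34
f 61 34 62
f 62 34 35
f 62 35 36
f 64 63 66
f 64 66 65
f 66 63 67
f 66 67 65
f 67 63 68
f 67 68 65
f 68 63 69
f 68 69 65
f 69 63 70
f 69 70 65
f 70 63 71
f 70 71 65
f 71 63 72
f 71 72 65
f 72 63 73
f 72 73 65
f 73 63 74
f 73 74 65
f 74 63 64
f 74 64 65



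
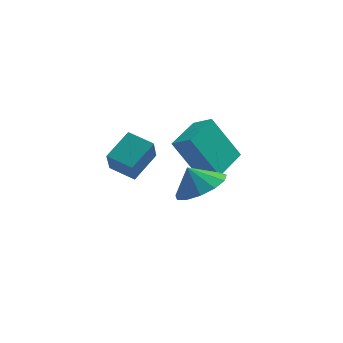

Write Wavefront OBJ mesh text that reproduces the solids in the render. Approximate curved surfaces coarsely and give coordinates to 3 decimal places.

v -1.087 -1.962 -1.8
v -1.187 -2.565 -0.756
v -2.003 -1.37 -1.545
v -2.102 -1.973 -0.501
v -0.278 -0.987 -1.159
v -0.377 -1.59 -0.115
v -1.193 -0.395 -0.904
v -1.293 -0.998 0.14
v 1.252 -3.565 -1.124
v 1.991 -2.854 -0.901
v 0.768 -3.335 -0.256
v 1.574 -2.57 -1.209
v 1.054 -2.601 -1.49
v 0.597 -2.939 -1.655
v 0.348 -3.476 -1.651
v 0.386 -4.041 -1.48
v 0.699 -4.455 -1.196
v 1.187 -4.587 -0.889
v 1.696 -4.394 -0.656
v 2.064 -3.938 -0.572
v 2.174 -3.364 -0.664
v 1.425 -0.243 -3.054
v 2.094 -0.746 -2.525
v 0.326 0.153 -1.284
v 0.996 -0.35 -0.756
v 2.304 1.17 -2.824
v 2.974 0.667 -2.296
v 1.206 1.566 -1.055
v 1.875 1.063 -0.526
f 2 4 1
f 5 2 1
f 1 4 3
f 3 5 1
f 2 8 4
f 6 2 5
f 6 8 2
f 4 8 3
f 7 5 3
f 3 8 7
f 7 6 5
f 8 6 7
f 10 9 12
f 10 12 11
f 12 9 13
f 12 13 11
f 13 9 14
f 13 14 11
f 14 9 15
f 14 15 11
f 15 9 16
f 15 16 11
f 16 9 17
f 16 17 11
f 17 9 18
f 17 18 11
f 18 9 19
f 18 19 11
f 19 9 20
f 19 20 11
f 20 9 21
f 20 21 11
f 21 9 10
f 21 10 11
f 23 25 22
f 26 23 22
f 22 25 24
f 24 26 22
f 23 29 25
f 27 23 26
f 27 29 23
f 25 29 24
f 28 26 24
f 24 29 28
f 28 27 26
f 29 27 28



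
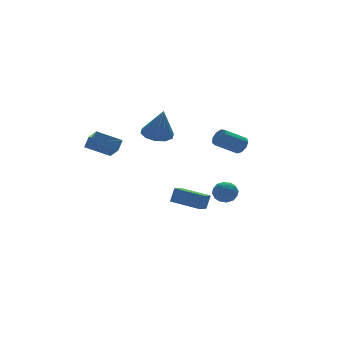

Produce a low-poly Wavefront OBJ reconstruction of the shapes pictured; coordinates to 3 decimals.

v 0.093 1.084 2.67
v 0.655 1.831 2.928
v 0.127 0.396 4.59
v 0.082 1.997 2.997
v -0.486 1.813 2.941
v -0.832 1.351 2.782
v -0.826 0.787 2.58
v -0.468 0.336 2.412
v 0.104 0.17 2.343
v 0.672 0.354 2.399
v 1.019 0.816 2.558
v 1.012 1.381 2.76
v -4.648 0.854 2.499
v -4.691 -0.143 3.218
v -4.165 1.242 3.066
v -4.208 0.245 3.785
v -3.332 0.275 1.775
v -3.375 -0.722 2.494
v -2.849 0.663 2.342
v -2.892 -0.334 3.061
v 3.103 -0.109 -2.204
v 3.569 0.238 -1.64
v 4.171 -0.578 -2.8
v 4.637 -0.231 -2.236
v 4.164 -0.858 -2.04
v 3.504 -0.568 -1.672
v 4.236 0.228 -2.768
v 3.576 0.518 -2.4
v 4.27 0.446 -1.989
v 4.225 -0.225 -1.539
v 3.515 -0.115 -2.901
v 3.47 -0.786 -2.451
v 3.242 0.106 -1.87
v 4.498 -0.446 -2.57
v 4.22 -0.814 -2.455
v 4.494 -0.611 -2.124
v 3.204 -0.368 -1.888
v 3.478 -0.164 -1.557
v 3.828 -0.809 -1.792
v 4.262 -0.176 -2.883
v 4.536 0.028 -2.552
v 3.246 0.271 -2.316
v 3.52 0.474 -1.985
v 3.912 0.469 -2.648
v 3.928 0.432 -1.743
v 4.556 0.156 -2.094
v 4.32 0.426 -2.406
v 3.932 0.597 -2.19
v 3.902 0.037 -1.479
v 4.53 -0.239 -1.829
v 4.252 -0.607 -1.714
v 3.864 -0.437 -1.498
v 4.314 0.16 -1.684
v 3.21 -0.101 -2.611
v 3.838 -0.377 -2.961
v 3.876 0.097 -2.942
v 3.488 0.267 -2.726
v 3.184 -0.496 -2.346
v 3.812 -0.772 -2.697
v 3.808 -0.937 -2.25
v 3.42 -0.766 -2.034
v 3.426 -0.5 -2.756
v -0.424 -4.514 -1.256
v -0.12 -4.464 -0.347
v -1.366 -2.926 -1.027
v -1.062 -2.877 -0.118
v 0.242 -4.083 -1.502
v 0.546 -4.034 -0.593
v -0.7 -2.496 -1.273
v -0.396 -2.446 -0.364
v 2.634 -3.8 2.751
v 2.938 -3.504 3.19
v 1.609 -3.325 3.988
v 1.306 -3.62 3.549
v 2.802 -3.233 2.903
v 1.474 -3.054 3.701
v 2.588 -3.228 2.545
v 1.259 -3.048 3.343
v 2.395 -3.489 2.283
v 1.067 -3.31 3.081
v 2.315 -3.897 2.241
v 0.986 -3.717 3.039
v 2.383 -4.258 2.437
v 1.055 -4.079 3.235
v 2.57 -4.406 2.78
v 1.241 -4.226 3.578
v 2.786 -4.269 3.11
v 1.458 -4.09 3.907
v 2.931 -3.913 3.271
v 1.603 -3.734 4.069
f 2 1 4
f 2 4 3
f 4 1 5
f 4 5 3
f 5 1 6
f 5 6 3
f 6 1 7
f 6 7 3
f 7 1 8
f 7 8 3
f 8 1 9
f 8 9 3
f 9 1 10
f 9 10 3
f 10 1 11
f 10 11 3
f 11 1 12
f 11 12 3
f 12 1 2
f 12 2 3
f 14 16 13
f 17 14 13
f 13 16 15
f 15 17 13
f 14 20 16
f 18 14 17
f 18 20 14
f 16 20 15
f 19 17 15
f 15 20 19
f 19 18 17
f 20 18 19
f 21 58 37
f 58 32 61
f 37 61 26
f 58 61 37
f 21 37 33
f 37 26 38
f 33 38 22
f 37 38 33
f 21 33 42
f 33 22 43
f 42 43 28
f 33 43 42
f 21 42 54
f 42 28 57
f 54 57 31
f 42 57 54
f 21 54 58
f 54 31 62
f 58 62 32
f 54 62 58
f 22 38 49
f 38 26 52
f 49 52 30
f 38 52 49
f 26 61 39
f 61 32 60
f 39 60 25
f 61 60 39
f 32 62 59
f 62 31 55
f 59 55 23
f 62 55 59
f 31 57 56
f 57 28 44
f 56 44 27
f 57 44 56
f 28 43 48
f 43 22 45
f 48 45 29
f 43 45 48
f 24 50 36
f 50 30 51
f 36 51 25
f 50 51 36
f 24 36 34
f 36 25 35
f 34 35 23
f 36 35 34
f 24 34 41
f 34 23 40
f 41 40 27
f 34 40 41
f 24 41 46
f 41 27 47
f 46 47 29
f 41 47 46
f 24 46 50
f 46 29 53
f 50 53 30
f 46 53 50
f 25 51 39
f 51 30 52
f 39 52 26
f 51 52 39
f 23 35 59
f 35 25 60
f 59 60 32
f 35 60 59
f 27 40 56
f 40 23 55
f 56 55 31
f 40 55 56
f 29 47 48
f 47 27 44
f 48 44 28
f 47 44 48
f 30 53 49
f 53 29 45
f 49 45 22
f 53 45 49
f 64 66 63
f 67 64 63
f 63 66 65
f 65 67 63
f 64 70 66
f 68 64 67
f 68 70 64
f 66 70 65
f 69 67 65
f 65 70 69
f 69 68 67
f 70 68 69
f 72 71 75
f 72 75 73
f 73 75 76
f 73 76 74
f 75 71 77
f 75 77 76
f 76 77 78
f 76 78 74
f 77 71 79
f 77 79 78
f 78 79 80
f 78 80 74
f 79 71 81
f 79 81 80
f 80 81 82
f 80 82 74
f 81 71 83
f 81 83 82
f 82 83 84
f 82 84 74
f 83 71 85
f 83 85 84
f 84 85 86
f 84 86 74
f 85 71 87
f 85 87 86
f 86 87 88
f 86 88 74
f 87 71 89
f 87 89 88
f 88 89 90
f 88 90 74
f 89 71 72
f 89 72 90
f 90 72 73
f 90 73 74



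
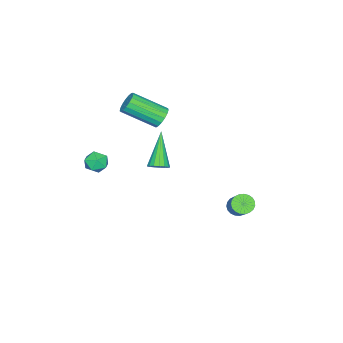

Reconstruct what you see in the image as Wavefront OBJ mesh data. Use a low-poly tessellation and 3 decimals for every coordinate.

v -3.499 3.094 -3.718
v -3.106 3.14 -4.085
v -2.007 3.931 -2.81
v -2.401 3.886 -2.442
v -3.217 3.334 -4.11
v -2.118 4.125 -2.835
v -3.376 3.487 -4.068
v -2.277 4.278 -2.792
v -3.556 3.571 -3.964
v -2.457 4.363 -2.689
v -3.727 3.573 -3.819
v -2.628 4.365 -2.543
v -3.859 3.493 -3.655
v -2.76 4.284 -2.38
v -3.928 3.343 -3.503
v -2.829 4.135 -2.228
v -3.923 3.151 -3.387
v -2.824 3.942 -2.112
v -3.845 2.948 -3.329
v -2.746 3.74 -2.054
v -3.707 2.771 -3.338
v -2.608 3.563 -2.063
v -3.534 2.65 -3.413
v -2.435 3.441 -2.137
v -3.354 2.606 -3.54
v -2.255 3.397 -2.265
v -3.2 2.646 -3.698
v -2.101 3.437 -2.423
v -3.097 2.763 -3.859
v -1.998 3.555 -2.584
v -3.064 2.938 -3.996
v -1.965 3.73 -2.721
v -3.156 -0.855 -2.254
v -2.751 -0.871 -1.912
v -4.404 -1.405 -0.806
v -2.836 -0.633 -1.895
v -2.994 -0.445 -1.96
v -3.189 -0.352 -2.092
v -3.377 -0.373 -2.262
v -3.513 -0.505 -2.43
v -3.568 -0.717 -2.558
v -3.529 -0.961 -2.616
v -3.404 -1.18 -2.591
v -3.222 -1.325 -2.49
v -3.025 -1.362 -2.334
v -2.858 -1.283 -2.16
v -2.759 -1.106 -2.008
v -0.926 -2.183 -0.988
v -0.367 -1.95 -0.777
v -0.653 -3.13 -0.663
v -0.094 -2.897 -0.452
v -0.641 -2.736 -0.157
v -0.809 -2.15 -0.358
v -0.211 -2.93 -1.082
v -0.379 -2.344 -1.283
v 0.075 -2.411 -0.835
v -0.19 -2.292 -0.264
v -0.83 -2.788 -1.176
v -1.095 -2.669 -0.605
v -3.83 -1.053 0.656
v -3.344 -1.074 0.304
v -2.724 -2.549 1.253
v -3.21 -2.527 1.604
v -3.265 -0.902 0.52
v -2.645 -2.377 1.469
v -3.316 -0.765 0.767
v -2.695 -2.239 1.716
v -3.484 -0.693 0.988
v -2.864 -2.168 1.937
v -3.731 -0.704 1.134
v -3.111 -2.178 2.082
v -4.001 -0.794 1.169
v -3.381 -2.269 2.118
v -4.232 -0.944 1.087
v -3.612 -2.419 2.036
v -4.371 -1.119 0.907
v -3.751 -2.593 1.855
v -4.386 -1.278 0.668
v -3.766 -2.753 1.617
v -4.273 -1.386 0.427
v -3.653 -2.861 1.376
v -4.059 -1.418 0.238
v -3.439 -2.892 1.187
v -3.793 -1.365 0.145
v -3.173 -2.84 1.094
v -3.535 -1.242 0.169
v -2.915 -2.716 1.117
f 2 1 5
f 2 5 3
f 3 5 6
f 3 6 4
f 5 1 7
f 5 7 6
f 6 7 8
f 6 8 4
f 7 1 9
f 7 9 8
f 8 9 10
f 8 10 4
f 9 1 11
f 9 11 10
f 10 11 12
f 10 12 4
f 11 1 13
f 11 13 12
f 12 13 14
f 12 14 4
f 13 1 15
f 13 15 14
f 14 15 16
f 14 16 4
f 15 1 17
f 15 17 16
f 16 17 18
f 16 18 4
f 17 1 19
f 17 19 18
f 18 19 20
f 18 20 4
f 19 1 21
f 19 21 20
f 20 21 22
f 20 22 4
f 21 1 23
f 21 23 22
f 22 23 24
f 22 24 4
f 23 1 25
f 23 25 24
f 24 25 26
f 24 26 4
f 25 1 27
f 25 27 26
f 26 27 28
f 26 28 4
f 27 1 29
f 27 29 28
f 28 29 30
f 28 30 4
f 29 1 31
f 29 31 30
f 30 31 32
f 30 32 4
f 31 1 2
f 31 2 32
f 32 2 3
f 32 3 4
f 34 33 36
f 34 36 35
f 36 33 37
f 36 37 35
f 37 33 38
f 37 38 35
f 38 33 39
f 38 39 35
f 39 33 40
f 39 40 35
f 40 33 41
f 40 41 35
f 41 33 42
f 41 42 35
f 42 33 43
f 42 43 35
f 43 33 44
f 43 44 35
f 44 33 45
f 44 45 35
f 45 33 46
f 45 46 35
f 46 33 47
f 46 47 35
f 47 33 34
f 47 34 35
f 48 59 53
f 48 53 49
f 48 49 55
f 48 55 58
f 48 58 59
f 49 53 57
f 53 59 52
f 59 58 50
f 58 55 54
f 55 49 56
f 51 57 52
f 51 52 50
f 51 50 54
f 51 54 56
f 51 56 57
f 52 57 53
f 50 52 59
f 54 50 58
f 56 54 55
f 57 56 49
f 61 60 64
f 61 64 62
f 62 64 65
f 62 65 63
f 64 60 66
f 64 66 65
f 65 66 67
f 65 67 63
f 66 60 68
f 66 68 67
f 67 68 69
f 67 69 63
f 68 60 70
f 68 70 69
f 69 70 71
f 69 71 63
f 70 60 72
f 70 72 71
f 71 72 73
f 71 73 63
f 72 60 74
f 72 74 73
f 73 74 75
f 73 75 63
f 74 60 76
f 74 76 75
f 75 76 77
f 75 77 63
f 76 60 78
f 76 78 77
f 77 78 79
f 77 79 63
f 78 60 80
f 78 80 79
f 79 80 81
f 79 81 63
f 80 60 82
f 80 82 81
f 81 82 83
f 81 83 63
f 82 60 84
f 82 84 83
f 83 84 85
f 83 85 63
f 84 60 86
f 84 86 85
f 85 86 87
f 85 87 63
f 86 60 61
f 86 61 87
f 87 61 62
f 87 62 63



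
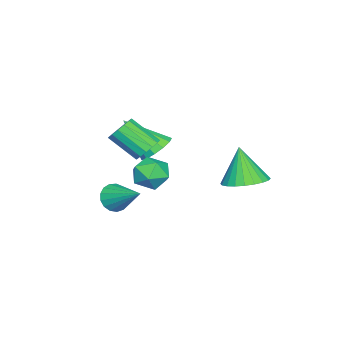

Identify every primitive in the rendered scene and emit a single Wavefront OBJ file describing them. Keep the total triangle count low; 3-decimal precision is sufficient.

v 2.596 0.078 1.664
v 3.323 0.439 1.343
v 3.057 -1.199 1.277
v 3.784 -0.838 0.956
v 3.648 -0.851 1.818
v 3.362 -0.061 2.057
v 3.018 -0.699 0.563
v 2.732 0.091 0.802
v 3.584 -0.042 0.662
v 3.973 -0.136 1.438
v 2.407 -0.624 1.182
v 2.796 -0.718 1.958
v -1.185 -2.067 0.103
v -0.577 -2.471 -0.353
v -0.995 -3.473 1.597
v -0.347 -2.146 -0.077
v -0.383 -1.796 0.257
v -0.674 -1.532 0.541
v -1.126 -1.439 0.687
v -1.597 -1.545 0.647
v -1.938 -1.816 0.434
v -2.039 -2.168 0.116
v -1.869 -2.488 -0.206
v -1.481 -2.674 -0.43
v -1 -2.667 -0.485
v -0.666 2.108 -0.629
v 0.34 2.045 -0.416
v -1.054 1.652 1.069
v 0.265 2.43 -0.329
v 0.049 2.767 -0.288
v -0.276 3.003 -0.299
v -0.66 3.103 -0.36
v -1.046 3.051 -0.462
v -1.373 2.856 -0.589
v -1.593 2.547 -0.722
v -1.672 2.172 -0.841
v -1.598 1.786 -0.928
v -1.381 1.45 -0.969
v -1.056 1.214 -0.958
v -0.672 1.114 -0.898
v -0.287 1.165 -0.796
v 0.041 1.36 -0.668
v 0.261 1.669 -0.535
v 0.566 -3.185 -2.164
v 1.142 -3.147 -2.627
v 1.214 -1.735 -1.236
v 0.898 -2.94 -2.779
v 0.577 -2.79 -2.79
v 0.254 -2.73 -2.658
v 0.002 -2.774 -2.412
v -0.12 -2.912 -2.11
v -0.086 -3.113 -1.821
v 0.098 -3.331 -1.61
v 0.388 -3.515 -1.526
v 0.72 -3.623 -1.588
v 1.016 -3.631 -1.782
v 1.209 -3.537 -2.064
v 1.254 -3.362 -2.369
v 2.802 -0.672 2.364
v 3.173 -0.318 2.794
v 3.19 -1.513 3.766
v 2.818 -1.868 3.336
v 2.845 -0.25 2.883
v 2.861 -1.445 3.854
v 2.505 -0.296 2.832
v 2.521 -1.491 3.804
v 2.244 -0.443 2.657
v 2.261 -1.638 3.628
v 2.133 -0.651 2.402
v 2.15 -1.846 3.374
v 2.201 -0.865 2.138
v 2.218 -2.06 3.109
v 2.43 -1.027 1.934
v 2.447 -2.222 2.906
v 2.759 -1.095 1.846
v 2.775 -2.29 2.817
v 3.099 -1.049 1.896
v 3.115 -2.244 2.868
v 3.359 -0.902 2.072
v 3.376 -2.097 3.043
v 3.47 -0.694 2.326
v 3.487 -1.889 3.298
v 3.402 -0.48 2.591
v 3.419 -1.675 3.562
f 1 12 6
f 1 6 2
f 1 2 8
f 1 8 11
f 1 11 12
f 2 6 10
f 6 12 5
f 12 11 3
f 11 8 7
f 8 2 9
f 4 10 5
f 4 5 3
f 4 3 7
f 4 7 9
f 4 9 10
f 5 10 6
f 3 5 12
f 7 3 11
f 9 7 8
f 10 9 2
f 14 13 16
f 14 16 15
f 16 13 17
f 16 17 15
f 17 13 18
f 17 18 15
f 18 13 19
f 18 19 15
f 19 13 20
f 19 20 15
f 20 13 21
f 20 21 15
f 21 13 22
f 21 22 15
f 22 13 23
f 22 23 15
f 23 13 24
f 23 24 15
f 24 13 25
f 24 25 15
f 25 13 14
f 25 14 15
f 27 26 29
f 27 29 28
f 29 26 30
f 29 30 28
f 30 26 31
f 30 31 28
f 31 26 32
f 31 32 28
f 32 26 33
f 32 33 28
f 33 26 34
f 33 34 28
f 34 26 35
f 34 35 28
f 35 26 36
f 35 36 28
f 36 26 37
f 36 37 28
f 37 26 38
f 37 38 28
f 38 26 39
f 38 39 28
f 39 26 40
f 39 40 28
f 40 26 41
f 40 41 28
f 41 26 42
f 41 42 28
f 42 26 43
f 42 43 28
f 43 26 27
f 43 27 28
f 45 44 47
f 45 47 46
f 47 44 48
f 47 48 46
f 48 44 49
f 48 49 46
f 49 44 50
f 49 50 46
f 50 44 51
f 50 51 46
f 51 44 52
f 51 52 46
f 52 44 53
f 52 53 46
f 53 44 54
f 53 54 46
f 54 44 55
f 54 55 46
f 55 44 56
f 55 56 46
f 56 44 57
f 56 57 46
f 57 44 58
f 57 58 46
f 58 44 45
f 58 45 46
f 60 59 63
f 60 63 61
f 61 63 64
f 61 64 62
f 63 59 65
f 63 65 64
f 64 65 66
f 64 66 62
f 65 59 67
f 65 67 66
f 66 67 68
f 66 68 62
f 67 59 69
f 67 69 68
f 68 69 70
f 68 70 62
f 69 59 71
f 69 71 70
f 70 71 72
f 70 72 62
f 71 59 73
f 71 73 72
f 72 73 74
f 72 74 62
f 73 59 75
f 73 75 74
f 74 75 76
f 74 76 62
f 75 59 77
f 75 77 76
f 76 77 78
f 76 78 62
f 77 59 79
f 77 79 78
f 78 79 80
f 78 80 62
f 79 59 81
f 79 81 80
f 80 81 82
f 80 82 62
f 81 59 83
f 81 83 82
f 82 83 84
f 82 84 62
f 83 59 60
f 83 60 84
f 84 60 61
f 84 61 62

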